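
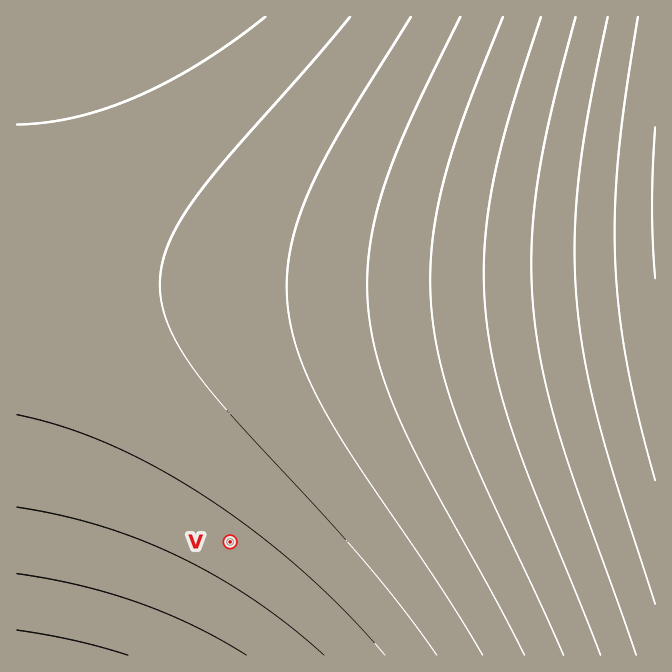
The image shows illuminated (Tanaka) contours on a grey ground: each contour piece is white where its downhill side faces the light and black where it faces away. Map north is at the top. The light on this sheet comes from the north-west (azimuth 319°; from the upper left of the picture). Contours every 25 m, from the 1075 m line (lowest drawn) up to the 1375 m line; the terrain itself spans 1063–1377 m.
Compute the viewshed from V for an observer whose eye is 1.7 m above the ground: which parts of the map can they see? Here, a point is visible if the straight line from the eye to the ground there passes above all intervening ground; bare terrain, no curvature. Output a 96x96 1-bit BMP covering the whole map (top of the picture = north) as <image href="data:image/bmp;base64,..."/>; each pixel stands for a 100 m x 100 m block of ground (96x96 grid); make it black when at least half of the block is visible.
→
<image width="96" height="96" href="data:image/bmp;base64,Qk2+BAAAAAAAAD4AAAAoAAAAYAAAAGAAAAABAAEAAAAAAIAEAAATCwAAEwsAAAIAAAAAAAAA////AAAAAAD//gAAAf///////////wAAA////////////8AAA////////////+AAB/////////////gAB/////////////4AD/////////////8AH//////////////gf//////////////////////////////////////////////////////////////////////////////////////////////////////////////////////////////////////////////////////////////////////////////////////////////////////////////////////////////////////////////////////////////////////////////////////////////+D//////////////wAf/////////////AAH////////////8AAD////////////4AAA////////////gAAAf///////////AAAAH//////////8AAAAD//////////wAAAAB//////////gAAAAAf////////+AAAAAAP////////8AAAAAAH////////wAAAAAAD////////AAAAAAAB///////+AAAAAAAA///////4AAAAAAAAf//////gAAAAAAAAH/////+AAAAAAAAAD/////8AAAAAAAAAB/////8AAAAAAAAAA/////8AAAAAAAAAAf////8AAAAAAAAAAP////8AAAAAAAAAAH////8AAAAAAAAAAD////8AAAAAAAAAAB////8AAAAAAAAAAA////8AAAAAAAAAAAf///8AAAAAAAAAAAP///8AAAAAAAAAAAH///8AAAAAAAAAAAD///8AAAAAAAAAAAB///8AAAAAAAAAAAA///8AAAAAAAAAAAAf//8AAAAAAAAAAAAP//8AAAAAAAAAAAAH//8AAAAAAAAAAAAD//8AAAAAAAAAAAAB//8AAAAAAAAAAAAA//8AAAAAAAAAAAAAf/8AAAAAAAAAAAAAf/8AAAAAAAAAAAAAP/8AAAAAAAAAAAAAH/8AAAAAAAAAAAAAD/8AAAAAAAAAAAAAB/8AAAAAAAAAAAAAA/8AAAAAAAAAAAAAAf8AAAAAAAAAAAAAAf8AAAAAAAAAAAAAAP8AAAAAAAAAAAAAAH8AAAAAAAAAAAAAAD8AAAAAAAAAAAAAAD8AAAAAAAAAAAAAAB8AAAAAAAAAAAAAAA8AAAAAAAAAAAAAAAcAAAAAAAAAAAAAAAcAAAAAAAAAAAAAAAMAAAAAAAAAAAAAAAEAAAAAAAAAAAAAAAEAAAAAAAAAAAAAAAAAAAAAAAAAAAAAAAAAAAAAAAAAAAAAAAAAAAAAAAAAAAAAAAAAAAAAAAAAAAAAAAAAAAAAAAAAAAAAAAAAAAAAAAAAAAAAAAAAAAAAAAAAAAAAAAAAAAAAAAAAAAAAAAAAAAAAAAAAAAAAAAAAAAAAAAAAAAAAAAAAAAAAAAAAAAAAAAAAAAAAAAAAAAAAAAA="/>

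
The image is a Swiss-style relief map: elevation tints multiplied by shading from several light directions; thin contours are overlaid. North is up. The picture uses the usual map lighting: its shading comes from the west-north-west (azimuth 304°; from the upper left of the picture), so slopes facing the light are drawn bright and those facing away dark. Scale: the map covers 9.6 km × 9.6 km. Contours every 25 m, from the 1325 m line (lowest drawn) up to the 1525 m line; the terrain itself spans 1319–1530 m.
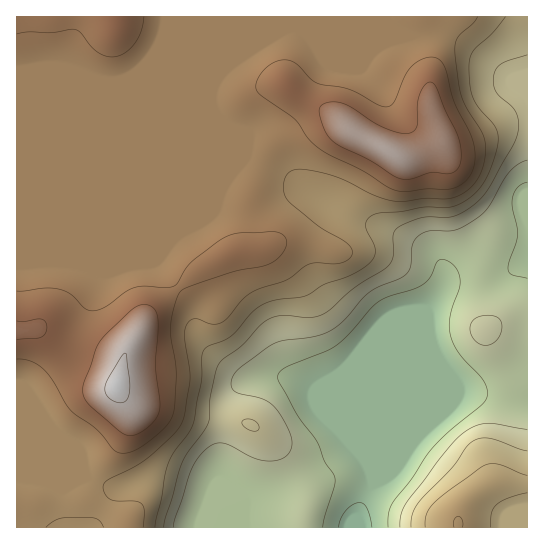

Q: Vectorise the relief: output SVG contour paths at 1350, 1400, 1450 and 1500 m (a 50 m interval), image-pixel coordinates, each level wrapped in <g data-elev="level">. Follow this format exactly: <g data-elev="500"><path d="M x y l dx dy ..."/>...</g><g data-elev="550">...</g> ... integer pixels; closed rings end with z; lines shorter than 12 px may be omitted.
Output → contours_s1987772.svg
<g data-elev="1350"><path d="M323 527l2-12 9-29 1-9-10-15-9-21-18-25-18-33-2-5 0-4 4-4 6-4 37-14 10-6 14-12 27-31 11-6 26-8 10-4 8-8 6-15 2-2 4-1 6 2 5 5 4 6 2 7-1 10-9 29-1 11 2 9 10 17 22 26 4 8 0 8-5 8-34 28-19 20-18 26-19 26-4 9 0 13"/><path d="M527 278l-16-4-3-5 10-34-1-8-5-20 1-10 5-10 9-5"/></g><g data-elev="1400"><path d="M164 527l1-9 17-55 27-41 2-27 5-25 4-8 22-17 17-19 8-6 14-4 28 2 13-3 9-6 24-22 30-18 7-10 1-25 2-4 4-3 24-10 23 1 9-2 12-6 12-10 10-13 23-40 4-9 3-9-1-11-3-8-16-14-4-6-2-8 1-9 3-6 5-4 25-8"/><path d="M527 451l-37-13-9 0-8 3-7 6-15 22-33 34-6 11-1 13"/><path d="M249 430l5 1 4-1 0-5-5-5-8-1-3 3 0 3z"/></g><g data-elev="1450"><path d="M46 527l7-5 8-4 26-1 11 3 6 7"/><path d="M143 527l1-16-2-7-7-3-24-1-6-6-2-8 6-7 25-12 15-10 24-22 8-10 4-11 5-35-6-42 1-8 2-6 4-3 4-1 16 5 10-1 8-6 14-18 11-8 32-11 24-16 29-1 8-3 5-5 0-5-5-7-29-17-30-25-3-6-2-8 2-8 2-5 4-3 7-2 24 4 21 7 35 17 21 5 26-4 28 0 13-7 11-11 7-18 1-20-4-11-14-22-5-12-4-15-3-33 3-12 15-14 5-6"/><path d="M462 527l0-8-4-3-4 4 0 7"/></g><g data-elev="1500"><path d="M127 435l10-1 11-7 8-9 4-9-5-44 3-47-4-9-8-4-7 0-6 4-32 30-5 10-13 38 1 10 5 8 30 26z"/><path d="M17 340l24-3 4-3 2-7-1-5-5-3-16 2-8 0"/><path d="M403 179l10 0 18-7 20 1 6-3 3-7 1-12-3-14-24-53-3-2-4 1-5 7-5 13 0 23-3 5-5 2-11 0-16-6-31-20-9-4-12-1-9 4-2 5 3 12 5 11 5 7 10 6 29 14 23 15z"/></g>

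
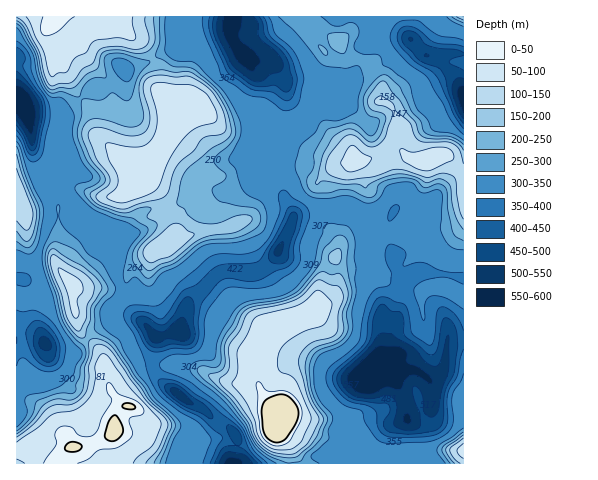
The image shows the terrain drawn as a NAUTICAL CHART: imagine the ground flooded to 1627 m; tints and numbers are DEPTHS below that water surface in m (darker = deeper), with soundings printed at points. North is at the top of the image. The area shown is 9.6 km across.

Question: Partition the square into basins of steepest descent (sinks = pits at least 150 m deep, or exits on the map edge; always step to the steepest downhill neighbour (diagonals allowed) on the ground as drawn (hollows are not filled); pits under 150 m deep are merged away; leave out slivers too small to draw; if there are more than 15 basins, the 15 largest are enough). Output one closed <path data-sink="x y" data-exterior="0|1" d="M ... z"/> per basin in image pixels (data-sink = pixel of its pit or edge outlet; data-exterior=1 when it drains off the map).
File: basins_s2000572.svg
<path data-sink="378 372" data-exterior="0" d="M382 101l-8 5-6 13-9 10-7 16 1 8 11 18 3 18 0 7-8 27-15 13-6 16-18 33-4 17-16 13-23 7-8 4-8 8-7 13 0 27 9 22 17 17-3 14 12 21 1 16 174-1 0-284-10-18-7-5-12 0-10 5-16-3-8-11 0-14-5-17-6-10z"/><path data-sink="232 18" data-exterior="0" d="M304 16l-188 1 7 11 23 19 10 15 4 11 0 15 4 8 14 14-25 65 11 7 25 4 1 15-11 13-3 16-8 8-6 10 37-16 25-4 10-3 1-3-4-11 0-8 3-6 10-8 40-23 21 0 8-4 16 3 11-2 13 2 5-4-6-13 1-9 6-10 9-10 6-13 7-5 0-13-11-13 0-13-23-6-8-16-12-5z"/><path data-sink="178 332" data-exterior="0" d="M314 162l-6 1-3 3-21 0-40 23-13 14 0 8 4 11-1 3-10 3-25 4-45 18-24 20-3 10-5 6-18 3-27-1-5-3 1 21 6 24 21 21 4 7 0 9 6 21 2-6 34-18 37 1 49 19 26-1-5-15 0-14 3-13 16-17 28-9 16-13 4-17 19-36-1-10-12-14-6-14 0-23-2-3 0-4 5-5 15-11-9 0z"/><path data-sink="21 101" data-exterior="0" d="M52 16l-36 1 0 175 4 3 4 14 2 26 3 4 19 9 4 4 6 15 17 20 38 1 9-2 5-6 3-10 6-6 18-14 7-2 13-16 0-4-11-17 0-7-7-14-8-6-7 4 1-8-7-12-36-31-4-8-1-18-16-16-15-29-7-28-6-11z"/><path data-sink="232 463" data-exterior="1" d="M176 364l-30 0-34 18-2 2 2 8 12 14-5 4-4 6-1 16-20 11-12 3-11 0-7 4-12 13 237 0 0-15-12-21 3-14-14-14-9-15-25 0-21-8-11-6z"/><path data-sink="45 343" data-exterior="0" d="M18 192l-2 1 0 255 38-12 10 1 7 9 16-1 27-13 1-16 4-6 5-4-5-4-10-14-5-21 0-9-4-7-21-21-6-24-1-22-14-17-6-15-4-4-17-7-5-6-1-21z"/><path data-sink="463 96" data-exterior="1" d="M463 16l-159 1 23 18 12 5 8 16 24 6-3 9 4 7 9 10 0 13 11 7 4 8 7 37 11 8 11 0 16-6 6 1 7 5 9 17z"/>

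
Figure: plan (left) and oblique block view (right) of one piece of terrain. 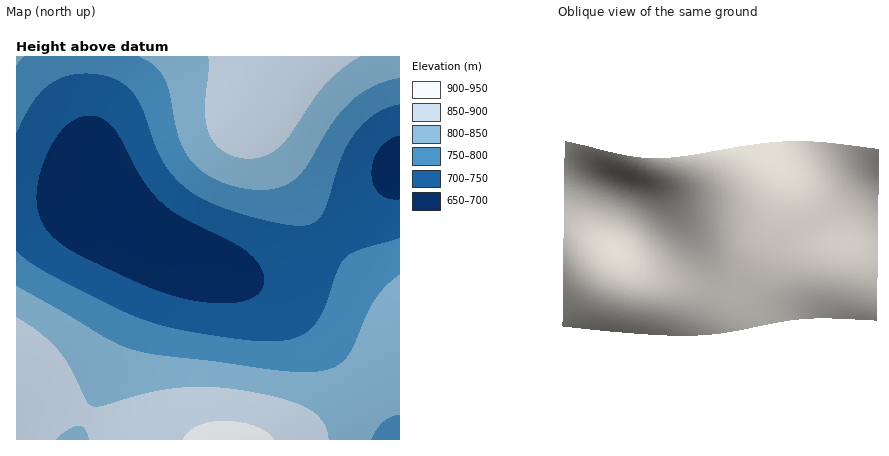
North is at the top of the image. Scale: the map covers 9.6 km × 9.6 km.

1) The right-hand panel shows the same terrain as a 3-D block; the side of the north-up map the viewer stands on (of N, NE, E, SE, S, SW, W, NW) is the W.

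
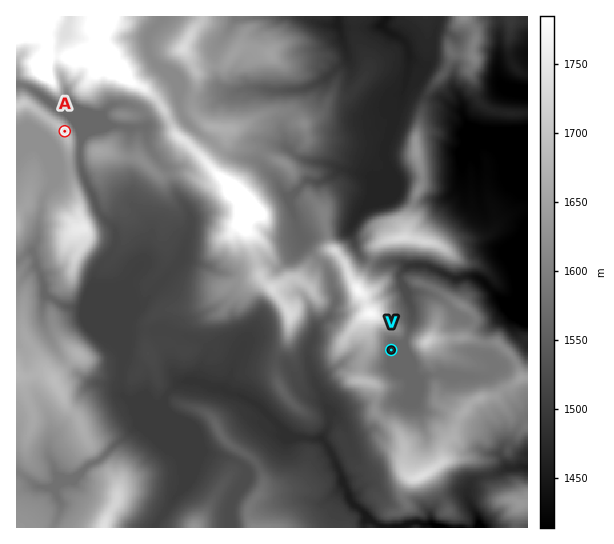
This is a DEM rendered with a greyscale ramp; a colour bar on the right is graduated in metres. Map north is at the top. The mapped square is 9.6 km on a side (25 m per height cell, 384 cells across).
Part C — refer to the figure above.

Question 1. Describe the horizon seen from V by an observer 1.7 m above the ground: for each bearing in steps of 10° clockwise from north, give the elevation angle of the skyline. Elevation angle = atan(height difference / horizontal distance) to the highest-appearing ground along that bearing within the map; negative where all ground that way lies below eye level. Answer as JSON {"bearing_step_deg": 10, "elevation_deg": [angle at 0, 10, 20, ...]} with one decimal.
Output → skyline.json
{"bearing_step_deg": 10, "elevation_deg": [11.3, 8.8, 6.8, 4.5, 1.9, 2.8, 5.2, 10.5, 12.5, 9.2, 5.5, 2.9, 3.0, 3.2, 2.9, 3.0, 3.9, 3.9, 3.2, 5.3, 8.2, 9.2, 8.9, 7.7, 8.5, 10.9, 12.8, 14.2, 15.0, 15.2, 14.7, 13.8, 14.1, 15.7, 15.6, 13.6]}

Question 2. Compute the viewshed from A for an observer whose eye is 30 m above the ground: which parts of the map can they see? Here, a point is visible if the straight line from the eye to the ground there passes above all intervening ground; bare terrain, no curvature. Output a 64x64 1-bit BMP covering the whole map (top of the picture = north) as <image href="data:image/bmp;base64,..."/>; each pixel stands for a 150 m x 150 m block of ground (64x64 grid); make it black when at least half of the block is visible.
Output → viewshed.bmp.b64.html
<image width="64" height="64" href="data:image/bmp;base64,Qk0+AgAAAAAAAD4AAAAoAAAAQAAAAEAAAAABAAEAAAAAAAACAAATCwAAEwsAAAIAAAAAAAAA////AAAAAAAAAA4f/8AAAAAADx//5gAAAAAPnDmHgAAAAA+MAB8AAAAAD84IPwAAAAAPw/4/AAAAAB/j/z/gAAAAH+P+P/gAAAAfx/5/nAAAAB+P/H+AAAAAPr/4X4AAAAA8/+AfgAAAADj/4BcAAAAAcP/AEAAAAABx/8AIAAAAAH//8AAAAAAAX//AAAAAAADf/4AAAAAAAPn4gAAAAPAA+fAAAAAA8AH54AAAAADwAf/AAAAAAPAB/4AAAAAA8AH/AAAAAADgA/wAQAAAAOAD/gBAAAAA4AP/gEAAAADgA/4AQAAAAOAH/4CAAAAA4Af/yQAAAADgB///gAAAAOAH//4AAAAAwA//4AAAAADAD/8AAAAAAEAP/4AAAAAAoA//wAAAAADgH//gAAAAAOf///AAAAAA4///8AAAAAD////4AAAAAP//8/gAAAAA///j8AAAAAD//cfgAAAAAP/wz8AAAAAA/+H/gAAAAAD/wb8AAAAAAP73fgAAAAAA/vN8AAAAAAD++/gAAAAAAP7/8AAAAAAA/f/wAAAAAAD7/+AAAAAAAP//wAAAAAAAf//AAAAAAAB//4AAAAAAAP/+AAAAAAAA9/gAAAAAAAAP8AAAAAAAAA/AAAAAAAAAAAAAAAAAAAAAAAAAAAAAAAAAAAAAAAAAAAAAAAAAAAAAAAAAAAAAAA=="/>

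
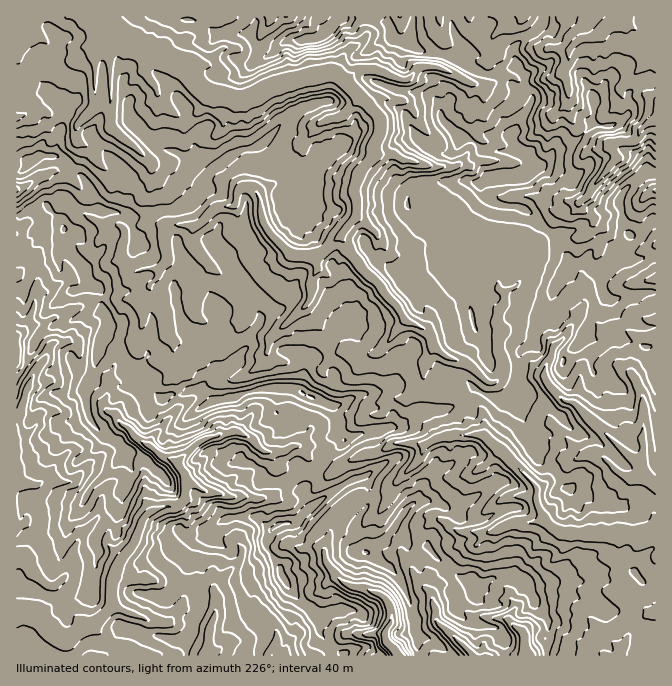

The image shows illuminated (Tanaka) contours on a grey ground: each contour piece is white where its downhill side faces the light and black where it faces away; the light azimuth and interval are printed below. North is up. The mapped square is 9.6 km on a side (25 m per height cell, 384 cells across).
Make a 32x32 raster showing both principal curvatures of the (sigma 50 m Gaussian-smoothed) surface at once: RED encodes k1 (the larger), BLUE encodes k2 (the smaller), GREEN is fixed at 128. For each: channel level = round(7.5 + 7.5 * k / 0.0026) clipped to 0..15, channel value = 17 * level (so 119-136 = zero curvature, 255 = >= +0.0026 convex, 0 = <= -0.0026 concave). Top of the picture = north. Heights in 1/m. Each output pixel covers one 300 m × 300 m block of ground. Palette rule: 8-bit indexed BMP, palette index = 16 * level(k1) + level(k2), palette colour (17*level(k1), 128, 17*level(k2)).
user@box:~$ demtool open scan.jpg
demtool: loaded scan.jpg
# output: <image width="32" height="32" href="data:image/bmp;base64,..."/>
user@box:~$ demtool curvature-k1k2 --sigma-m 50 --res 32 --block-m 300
<image width="32" height="32" href="data:image/bmp;base64,Qk02CAAAAAAAADYEAAAoAAAAIAAAACAAAAABAAgAAAAAAAAEAAATCwAAEwsAAAABAAAAAAAAAIAAABGAAAAigAAAM4AAAESAAABVgAAAZoAAAHeAAACIgAAAmYAAAKqAAAC7gAAAzIAAAN2AAADugAAA/4AAAACAEQARgBEAIoARADOAEQBEgBEAVYARAGaAEQB3gBEAiIARAJmAEQCqgBEAu4ARAMyAEQDdgBEA7oARAP+AEQAAgCIAEYAiACKAIgAzgCIARIAiAFWAIgBmgCIAd4AiAIiAIgCZgCIAqoAiALuAIgDMgCIA3YAiAO6AIgD/gCIAAIAzABGAMwAigDMAM4AzAESAMwBVgDMAZoAzAHeAMwCIgDMAmYAzAKqAMwC7gDMAzIAzAN2AMwDugDMA/4AzAACARAARgEQAIoBEADOARABEgEQAVYBEAGaARAB3gEQAiIBEAJmARACqgEQAu4BEAMyARADdgEQA7oBEAP+ARAAAgFUAEYBVACKAVQAzgFUARIBVAFWAVQBmgFUAd4BVAIiAVQCZgFUAqoBVALuAVQDMgFUA3YBVAO6AVQD/gFUAAIBmABGAZgAigGYAM4BmAESAZgBVgGYAZoBmAHeAZgCIgGYAmYBmAKqAZgC7gGYAzIBmAN2AZgDugGYA/4BmAACAdwARgHcAIoB3ADOAdwBEgHcAVYB3AGaAdwB3gHcAiIB3AJmAdwCqgHcAu4B3AMyAdwDdgHcA7oB3AP+AdwAAgIgAEYCIACKAiAAzgIgARICIAFWAiABmgIgAd4CIAIiAiACZgIgAqoCIALuAiADMgIgA3YCIAO6AiAD/gIgAAICZABGAmQAigJkAM4CZAESAmQBVgJkAZoCZAHeAmQCIgJkAmYCZAKqAmQC7gJkAzICZAN2AmQDugJkA/4CZAACAqgARgKoAIoCqADOAqgBEgKoAVYCqAGaAqgB3gKoAiICqAJmAqgCqgKoAu4CqAMyAqgDdgKoA7oCqAP+AqgAAgLsAEYC7ACKAuwAzgLsARIC7AFWAuwBmgLsAd4C7AIiAuwCZgLsAqoC7ALuAuwDMgLsA3YC7AO6AuwD/gLsAAIDMABGAzAAigMwAM4DMAESAzABVgMwAZoDMAHeAzACIgMwAmYDMAKqAzAC7gMwAzIDMAN2AzADugMwA/4DMAACA3QARgN0AIoDdADOA3QBEgN0AVYDdAGaA3QB3gN0AiIDdAJmA3QCqgN0Au4DdAMyA3QDdgN0A7oDdAP+A3QAAgO4AEYDuACKA7gAzgO4ARIDuAFWA7gBmgO4Ad4DuAIiA7gCZgO4AqoDuALuA7gDMgO4A3YDuAO6A7gD/gO4AAID/ABGA/wAigP8AM4D/AESA/wBVgP8AZoD/AHeA/wCIgP8AmYD/AKqA/wC7gP8AzID/AN2A/wDugP8A/4D/AKiWlbaldZW1x4KUhrWTx8bl9cDD5uWgo/iQ93V2hoWoloWWdKTXwpHGkbeHpaSTxpHioPbEkNfTwID1poaWlpaFlre3oqKlt5PFhZeTtvW2+Oig9pHFtsbC1seFpqeXhcikdceSxbO0lqSVlpX5paKQgJL2gqW3x7TolpeWhoS3hZeUprSUtqeHhpOjpfi2kLe295OV16aVt6aUp4eXppaXh7Wl1JGUp5anxoD2cZOByMi1lcellJSotqaEpZWGhoaG15LExZDY1sjGs/b3tYOWlLW1lJGzwoCRgpOThYWGp5am2JTXcJCQtcSyknL21YO2gfjFxqek4+Six7e3t6eVhJLVo+eB+bCQobTGpraz9sVzlLeFlOfnwKLYqJaFlYWWxaK1x/TRsNe4xrWmlqSB1PewxLekoqGh1oOmk6WVlKeUlLT2oNSg0MazoJKUpueSkNCQs9axgsinlaTElZSytbbW5pDXsfikgLDHp4WVxdP257ako5Knt4Xms5KmosCzk+aApbfFsvf2pJOEtfbmhZOEp6e3pKiX1rCSp7igoMSl15Snt6TFtaLj9/fmg4TGtqaGh7eypceQ1bWnxrLyoLfEpaamhXaWt6RygsWUloWWl5S0kOaS1ZD4lJVyxvOgspPWlaaVhoeGx5HIp6Z1lZK4s6SntpTHsdHHl6a2kuTWpOempYSnhoeGtoGXlqiXt5CQp6eWhZbXscWVlaW01qSDxYSllJWXmJanxpCnl7eisqaGt4eFhqeXhLimpraDtNa3lpWnlpaGp4eXsba4tKDIhpeXh5V2p5eFtZPDlpa114SDlYPIhKaGlpSzxMSg15eGqIeXloaFyKbHp6amlcaUt6O4k7Wnl6fFkLSgoPeClnaXh4WXh3amlaW2lKWF2KWEtKWDkqO4xoDIqLaAsZaXp4eGh4aFtba0dMfW1cimpdfGlbfIo6D1oKiIt7STl7iHh4W1tdWEkpDH1bOQpKW1hJeFhoe3pYCjl5enc5SoyMfG5efExJS2oJP4sfmj1aaUuIKFh6e3ppeXl7aEgbWQgKCAoqLF2KXWoIP4psajosaAw7iXlKfHp5aTuOmCosbnxNXGxsW1t6NwwMSFheTCoda2l5TYkoXHyJOAxdVh55LnlZW3xnK11vb2kJWFt6Kx2IWD54OFdIPG9/jRkqKxpseWhJbmpIDVpcWkl5iHtKLWlMaUlaSzcnKCo4LV9NDGx5CTlcWjkOfGlMaHiJaVlbeFhnaEpejWkoJys6CA0qDA5qW25+agtpamlYaGt4WHhoZ2lceipMX199eQ48f35qS3hbbDcZKEhpelhqaVhYeGlqe3tqW2kpWl9/bC5sSGtJWntbTnpqaFhac="/>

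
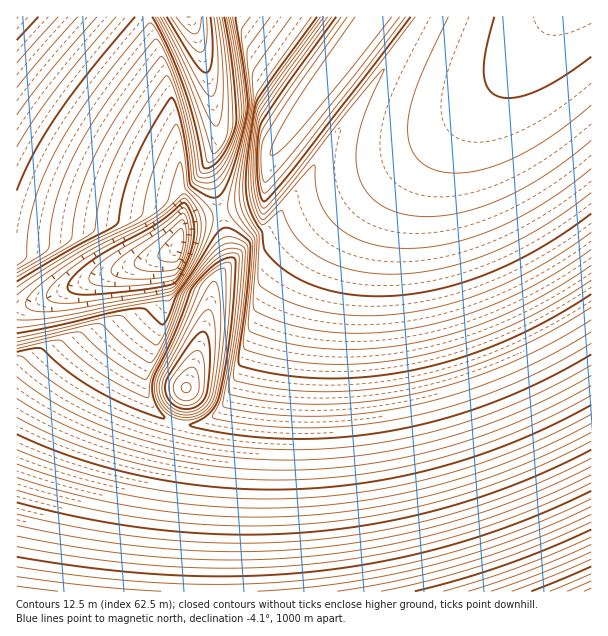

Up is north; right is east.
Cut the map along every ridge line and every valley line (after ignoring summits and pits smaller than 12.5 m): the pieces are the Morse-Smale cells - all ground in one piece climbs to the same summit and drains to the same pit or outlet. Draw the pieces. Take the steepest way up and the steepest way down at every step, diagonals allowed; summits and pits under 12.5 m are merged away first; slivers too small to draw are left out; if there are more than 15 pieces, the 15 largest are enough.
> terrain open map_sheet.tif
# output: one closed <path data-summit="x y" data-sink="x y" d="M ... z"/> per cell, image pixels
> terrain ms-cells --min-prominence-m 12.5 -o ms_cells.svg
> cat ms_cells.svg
<path data-summit="591 591" data-sink="569 17" d="M591 16l-37 0-32 43-46 49-48 40-89 66-37 37-24 33-22 45-32 87-10 79-3 53 1 44 380-1z"/><path data-summit="17 591" data-sink="177 246" d="M167 254l-66 22-65 26-20 6 1 284 134-1 9-93 15-73-14-9-9-8-7-15-1-15 22-70 0-12-4-17 0-16z"/><path data-summit="17 17" data-sink="177 246" d="M147 16l-131 1 1 290 19-5 65-26 58-18 17-8 2-4 6-48-4-12-4-57-10-54z"/><path data-summit="186 387" data-sink="569 17" d="M552 16l-129 0-2 2-147 206-8 8-14 4-35 42-5 10-10 53-16 48-10 31 1 4 20 2 9-4 12-7 8-10 10-21 24-66 18-34 24-33 46-45 80-58 48-40 46-49z"/><path data-summit="189 17" data-sink="374 17" d="M372 16l-182 1 15 46 11 53 1 28-9 18 0 11 13 39 43-12 2-33 5-12 101-135z"/><path data-summit="186 387" data-sink="374 17" d="M422 16l-48 0-103 139-5 12-2 33-44 13 8 27 2 24 22-28 14-4 8-8 69-99 72-96z"/><path data-summit="186 387" data-sink="177 246" d="M219 212l-34 10-4 5-5 22-11 7-3 7 0 16 4 17 0 12-21 61-1 15 2 14 6 10 9 8 13 8 2-1 10-34 16-48 12-57 16-24-6-33z"/><path data-summit="17 591" data-sink="569 17" d="M227 403l-9 12-12 7-9 4-22-1-17 84-6 83 59-1 3-96z"/><path data-summit="189 17" data-sink="177 246" d="M189 16l-41 1 0 6 18 52 8 35 6 48 0 28 4 12-1 25 5-3 30-6 2-2-12-39 0-11 9-18-1-28-11-53z"/>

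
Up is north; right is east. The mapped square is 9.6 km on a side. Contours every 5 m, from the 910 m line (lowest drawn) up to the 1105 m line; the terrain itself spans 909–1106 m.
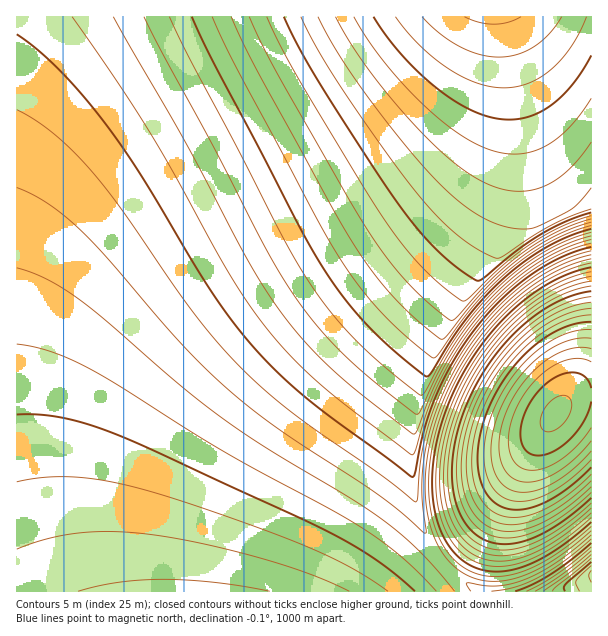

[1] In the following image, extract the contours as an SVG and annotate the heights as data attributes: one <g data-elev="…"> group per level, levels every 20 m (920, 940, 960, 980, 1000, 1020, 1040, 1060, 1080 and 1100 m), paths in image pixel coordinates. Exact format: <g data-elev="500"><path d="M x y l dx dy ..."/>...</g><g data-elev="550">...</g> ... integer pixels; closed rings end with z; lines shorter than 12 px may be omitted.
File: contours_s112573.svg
<g data-elev="920"><path d="M586 17l-14 29-10 13-11 10-11 8-12 6-12 4-12 1-13-1-14-4-28-14-29-23-25-29"/></g><g data-elev="940"><path d="M591 188l-19 21-39 19-12 1-15-2-15-5-15-8-17-12-18-17-43-49-50-67-17-27-13-25"/></g><g data-elev="960"><path d="M591 219l-33 12-33 20-33 27-36 40-4 3-3-1-21-18-20-19-19-22-18-25-22-36-68-120-19-35-13-28"/></g><g data-elev="980"><path d="M552 591l4-4 35-29"/><path d="M591 232l-24 8-23 12-23 16-23 19-18 19-18 23-18 27-19 36-5 3-36-28-28-26-24-27-22-30-29-50-93-178-19-39"/></g><g data-elev="1000"><path d="M515 591l18-7 18-10 19-14 21-17"/><path d="M591 247l-30 10-30 18-29 24-26 29-21 31-18 34-13 36-10 47-3 1-103-78-27-24-25-25-22-27-22-30-71-117-36-53-24-29-22-25-21-19-21-16"/></g><g data-elev="1020"><path d="M436 591l-20-21-21-19-23-16-25-16-123-67-135-84-38-16-18-5-16-3"/><path d="M591 263l-30 10-29 17-28 24-25 29-21 34-16 36-10 36-3 36 3 33 5 14 6 13 7 10 9 9 11 7 10 4 12 2 12-1 26-7 29-17 32-26"/></g><g data-elev="1040"><path d="M270 591l-55-9-51-3-45 3-41 9"/><path d="M591 281l-25 7-28 15-25 21-24 27-19 30-14 32-9 33-4 31 4 29 9 24 7 9 8 7 9 5 11 4 21 0 24-8 27-16 28-23"/></g><g data-elev="1060"><path d="M591 302l-22 5-23 12-22 17-21 22-18 26-13 27-8 29-3 27 3 24 8 19 5 8 8 6 16 7 20-1 22-8 24-15 24-20"/></g><g data-elev="1080"><path d="M591 330l-18 1-18 7-19 13-17 17-15 21-10 21-8 23-2 22 2 18 7 15 11 10 14 3 16-2 18-8 20-13 19-18"/></g><g data-elev="1100"><path d="M591 388l-2-7-4-4-6-3-6-2-15 4-14 10-13 15-8 18-3 16 2 8 2 6 7 5 8 2 10-3 11-6 12-10 9-11 6-12 4-13"/></g>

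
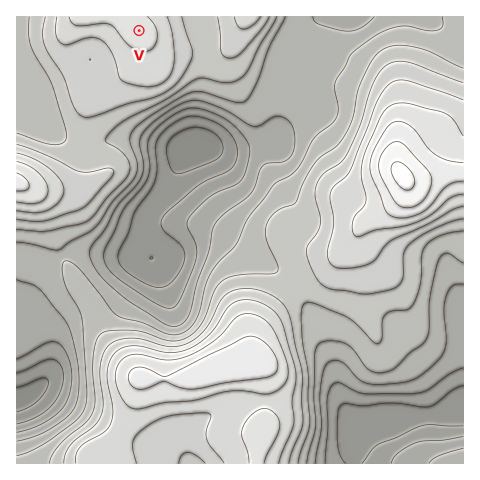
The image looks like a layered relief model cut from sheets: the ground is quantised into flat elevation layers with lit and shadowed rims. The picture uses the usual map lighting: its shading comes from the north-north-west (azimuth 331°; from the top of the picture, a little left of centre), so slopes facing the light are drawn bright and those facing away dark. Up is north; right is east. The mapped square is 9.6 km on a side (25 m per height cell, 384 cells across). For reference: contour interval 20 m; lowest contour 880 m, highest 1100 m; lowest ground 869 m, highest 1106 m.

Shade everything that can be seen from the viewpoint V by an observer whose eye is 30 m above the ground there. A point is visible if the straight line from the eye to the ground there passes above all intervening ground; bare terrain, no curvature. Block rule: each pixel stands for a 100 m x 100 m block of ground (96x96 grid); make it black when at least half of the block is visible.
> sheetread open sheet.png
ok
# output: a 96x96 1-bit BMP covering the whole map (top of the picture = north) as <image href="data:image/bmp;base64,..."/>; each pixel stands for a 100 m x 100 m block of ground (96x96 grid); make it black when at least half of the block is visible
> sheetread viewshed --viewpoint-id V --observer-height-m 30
<image width="96" height="96" href="data:image/bmp;base64,Qk2+BAAAAAAAAD4AAAAoAAAAYAAAAGAAAAABAAEAAAAAAIAEAAATCwAAEwsAAAIAAAAAAAAA////AAAAAAD/4HgAAAAAAAAAP/7///AAAAAAAAAAH8D///AAAAAAAAAAAAD///AAAAAAAAAAAAD///AAAAAAAAAAAAD///AAAAAAAAAAAAD//+AAAAAAAAAAAAD//+AAAAAAAAAAAAB//8AAAAAAAAAAAAAP/4AAAAAAAAAAAAAA/wAAAAAAAAAAAAAAPgAAAAAAAAAAAAAAAAAAAAAAAAAAAAAAAAAAAAAAAAAAAAAAAAAAAAAAAAAAAAAAAAAAAAAAAAAAAAAAAAAAAAAAAAAAAAAAAAAAAAAAAAAAAAAAAAP//AAAAAAAAAAAAD///4AAAAAAAAAAAH////gAAAAAAAAAAP/////AAAAAAAAAAP//////AAAAAAAAAf//////gAAAAAAAAf//////gAAAAAAAAf//////gAAAAAAAAf//////gAAAAAAAA///////gAAAAAAAA///////gAAAAAAAA///////gAAAAAAAA///////wAAAAAAAA///////wAAAAAAAAf//////4AAAAAAAAf//////4AAAAAAAA///////8AAAAAAAA///////+AAAAAAAB////////gAAAAAAD////////4AAAAAAH////////8AAAAAAH////////8AAAAAAD4H//////+AAAAAAAAD//////+AAAAAAAAB///////AAAAAAAAA///////gAAAAAAAA///////wAAAAAAAA///////4AAAAAAAA///////8AAAAAAAAfH/////8AAAAAAAAfH/////+AAAAAAAAf///////AAAAAAAAf///////AAAAAAAAf///////wAAAAAAAP///////+AAAAAAAP////////gAAAAAAB////////wAAAAAAAP///////wAAA/gAAD///////4AAH/4AAA///////4AAf/8AAAP//////4AB//+AAAD//////4AD///AAAB//////4AD///wAAAf/////4AD////wAAP/////4AD////wAAH/////4AD////gAAH/////4AD////gAAD/////4AD////AAAD/////wAD///+AAAD/////wAD///+AAAD/////4AD///8AAAD/////4AD+D/4AAAD/////4AD8B/4AAAH/////4AD4A/wAAAH/////4CDwA/gAAAP/////8GDwA/gAAAP/////8fDgB/gAAAf///////DgB/gAAA////////DAB/4AAB////////DAD/8AAD/g//////iAD/+AAD+AP/////kAH//AAH8AD/////sAH//4AP8AD/////gAH//+AP8AB////CAAP///Af8AA////AAAP///g/8AAf///AAAP///7/8AAf///AAAf/////8AAP///gAAf/////8AAH///wAAf/////8AAD///wAAf/////8AAB///88Af/////+AAAP///8AP/////+AAAB///8AP//////AAAAf//8AH//////AAAAH//8AD//////AAAAB//8AB//////gAAAA//8="/>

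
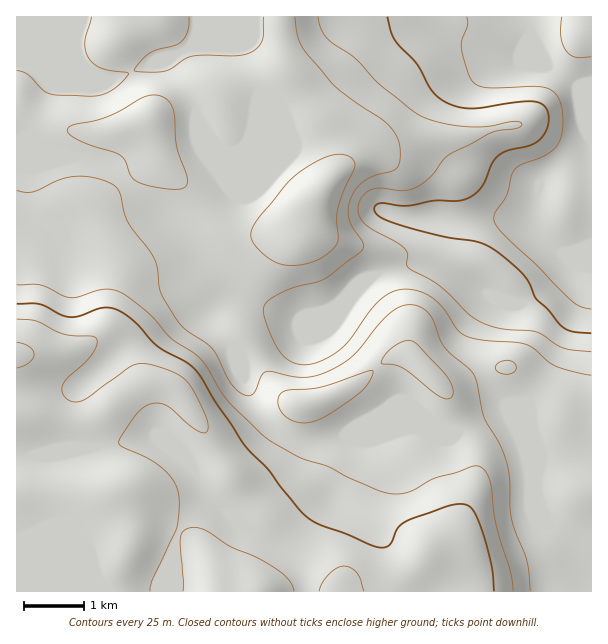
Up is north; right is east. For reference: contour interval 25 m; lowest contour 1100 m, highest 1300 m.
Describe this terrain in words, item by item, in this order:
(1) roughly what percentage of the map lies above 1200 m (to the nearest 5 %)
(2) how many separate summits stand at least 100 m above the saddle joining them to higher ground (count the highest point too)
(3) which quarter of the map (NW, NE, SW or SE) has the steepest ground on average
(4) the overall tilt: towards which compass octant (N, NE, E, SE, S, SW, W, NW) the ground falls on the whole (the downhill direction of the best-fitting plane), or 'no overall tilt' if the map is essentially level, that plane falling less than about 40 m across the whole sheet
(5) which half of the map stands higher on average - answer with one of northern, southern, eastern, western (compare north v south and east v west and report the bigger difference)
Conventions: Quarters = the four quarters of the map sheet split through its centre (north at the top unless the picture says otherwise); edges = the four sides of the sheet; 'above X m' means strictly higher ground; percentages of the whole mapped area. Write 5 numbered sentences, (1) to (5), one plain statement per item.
(1) Roughly 45 % of the ground is higher than 1200 m.
(2) There is 1 summit with 100 m or more of prominence.
(3) The north-east quarter is the steepest part of the map.
(4) Overall the map slopes down towards the north-east.
(5) Taken as a whole, the southern half is higher than the northern.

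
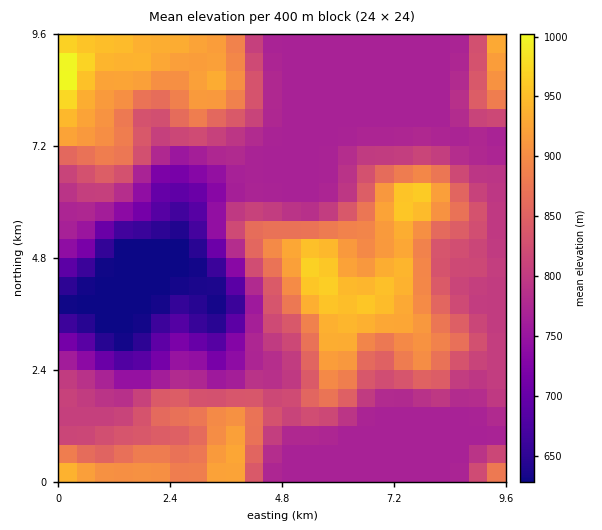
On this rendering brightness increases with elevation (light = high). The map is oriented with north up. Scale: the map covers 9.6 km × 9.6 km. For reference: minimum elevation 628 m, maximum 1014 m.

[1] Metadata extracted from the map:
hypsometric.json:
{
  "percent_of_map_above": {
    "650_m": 93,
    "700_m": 89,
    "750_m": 84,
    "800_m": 50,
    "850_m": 32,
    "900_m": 18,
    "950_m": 4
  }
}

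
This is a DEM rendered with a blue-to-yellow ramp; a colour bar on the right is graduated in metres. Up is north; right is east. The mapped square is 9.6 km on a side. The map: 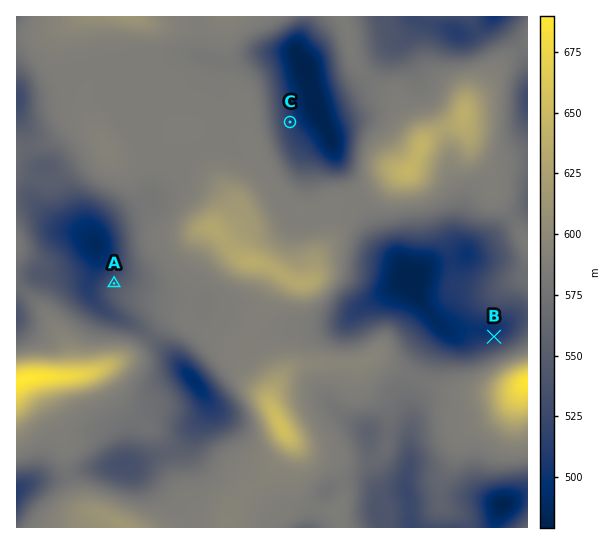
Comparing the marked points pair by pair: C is lower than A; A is higher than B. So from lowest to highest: B C A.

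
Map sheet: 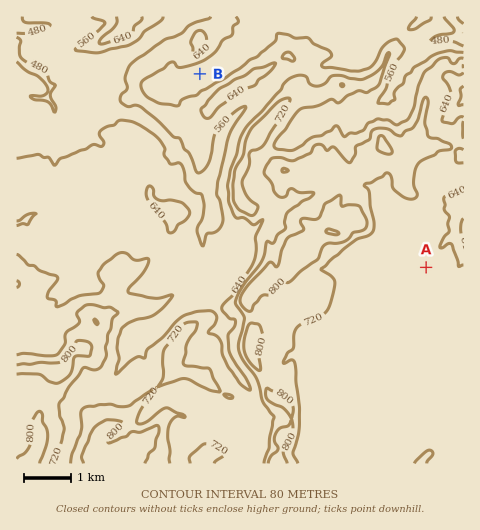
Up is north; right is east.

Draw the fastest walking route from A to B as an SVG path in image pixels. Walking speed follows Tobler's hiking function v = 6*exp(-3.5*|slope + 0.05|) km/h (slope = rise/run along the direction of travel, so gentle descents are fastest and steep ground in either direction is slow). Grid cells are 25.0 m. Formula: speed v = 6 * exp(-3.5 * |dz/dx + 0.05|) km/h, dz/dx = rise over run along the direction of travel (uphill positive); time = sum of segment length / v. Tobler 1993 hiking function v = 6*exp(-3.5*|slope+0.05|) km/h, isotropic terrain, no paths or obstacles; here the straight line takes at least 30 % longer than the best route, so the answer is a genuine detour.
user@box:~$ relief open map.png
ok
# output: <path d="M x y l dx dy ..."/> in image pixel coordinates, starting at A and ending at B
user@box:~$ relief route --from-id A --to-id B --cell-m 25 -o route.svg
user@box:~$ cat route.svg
<path d="M426 267l-2-4-3-3-1-2-4-5-2-2-7-7-2-5-8-8-1-2-15-16-12-24-13-13-1-2-6-6-9-18 0-25-3-3-3-3-14-27-9-4-3-3-1-2 0-5-2-3-24-12-1 0-4-2-11 0-2 1-12 0-29 14-18 0-4-2"/>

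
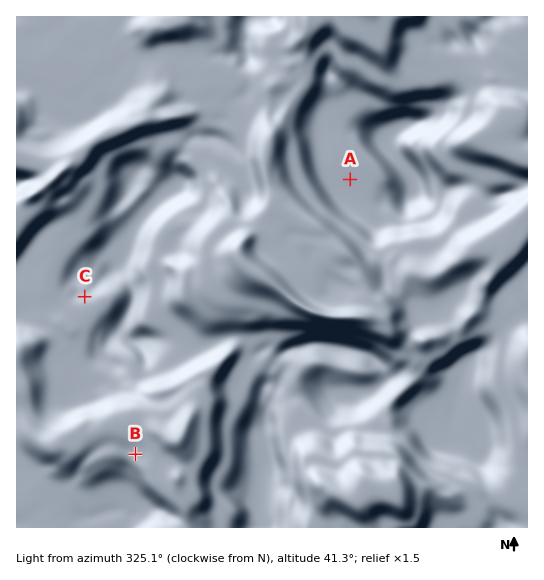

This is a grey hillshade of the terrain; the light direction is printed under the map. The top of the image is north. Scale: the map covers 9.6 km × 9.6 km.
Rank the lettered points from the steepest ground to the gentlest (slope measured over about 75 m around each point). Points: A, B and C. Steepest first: C B A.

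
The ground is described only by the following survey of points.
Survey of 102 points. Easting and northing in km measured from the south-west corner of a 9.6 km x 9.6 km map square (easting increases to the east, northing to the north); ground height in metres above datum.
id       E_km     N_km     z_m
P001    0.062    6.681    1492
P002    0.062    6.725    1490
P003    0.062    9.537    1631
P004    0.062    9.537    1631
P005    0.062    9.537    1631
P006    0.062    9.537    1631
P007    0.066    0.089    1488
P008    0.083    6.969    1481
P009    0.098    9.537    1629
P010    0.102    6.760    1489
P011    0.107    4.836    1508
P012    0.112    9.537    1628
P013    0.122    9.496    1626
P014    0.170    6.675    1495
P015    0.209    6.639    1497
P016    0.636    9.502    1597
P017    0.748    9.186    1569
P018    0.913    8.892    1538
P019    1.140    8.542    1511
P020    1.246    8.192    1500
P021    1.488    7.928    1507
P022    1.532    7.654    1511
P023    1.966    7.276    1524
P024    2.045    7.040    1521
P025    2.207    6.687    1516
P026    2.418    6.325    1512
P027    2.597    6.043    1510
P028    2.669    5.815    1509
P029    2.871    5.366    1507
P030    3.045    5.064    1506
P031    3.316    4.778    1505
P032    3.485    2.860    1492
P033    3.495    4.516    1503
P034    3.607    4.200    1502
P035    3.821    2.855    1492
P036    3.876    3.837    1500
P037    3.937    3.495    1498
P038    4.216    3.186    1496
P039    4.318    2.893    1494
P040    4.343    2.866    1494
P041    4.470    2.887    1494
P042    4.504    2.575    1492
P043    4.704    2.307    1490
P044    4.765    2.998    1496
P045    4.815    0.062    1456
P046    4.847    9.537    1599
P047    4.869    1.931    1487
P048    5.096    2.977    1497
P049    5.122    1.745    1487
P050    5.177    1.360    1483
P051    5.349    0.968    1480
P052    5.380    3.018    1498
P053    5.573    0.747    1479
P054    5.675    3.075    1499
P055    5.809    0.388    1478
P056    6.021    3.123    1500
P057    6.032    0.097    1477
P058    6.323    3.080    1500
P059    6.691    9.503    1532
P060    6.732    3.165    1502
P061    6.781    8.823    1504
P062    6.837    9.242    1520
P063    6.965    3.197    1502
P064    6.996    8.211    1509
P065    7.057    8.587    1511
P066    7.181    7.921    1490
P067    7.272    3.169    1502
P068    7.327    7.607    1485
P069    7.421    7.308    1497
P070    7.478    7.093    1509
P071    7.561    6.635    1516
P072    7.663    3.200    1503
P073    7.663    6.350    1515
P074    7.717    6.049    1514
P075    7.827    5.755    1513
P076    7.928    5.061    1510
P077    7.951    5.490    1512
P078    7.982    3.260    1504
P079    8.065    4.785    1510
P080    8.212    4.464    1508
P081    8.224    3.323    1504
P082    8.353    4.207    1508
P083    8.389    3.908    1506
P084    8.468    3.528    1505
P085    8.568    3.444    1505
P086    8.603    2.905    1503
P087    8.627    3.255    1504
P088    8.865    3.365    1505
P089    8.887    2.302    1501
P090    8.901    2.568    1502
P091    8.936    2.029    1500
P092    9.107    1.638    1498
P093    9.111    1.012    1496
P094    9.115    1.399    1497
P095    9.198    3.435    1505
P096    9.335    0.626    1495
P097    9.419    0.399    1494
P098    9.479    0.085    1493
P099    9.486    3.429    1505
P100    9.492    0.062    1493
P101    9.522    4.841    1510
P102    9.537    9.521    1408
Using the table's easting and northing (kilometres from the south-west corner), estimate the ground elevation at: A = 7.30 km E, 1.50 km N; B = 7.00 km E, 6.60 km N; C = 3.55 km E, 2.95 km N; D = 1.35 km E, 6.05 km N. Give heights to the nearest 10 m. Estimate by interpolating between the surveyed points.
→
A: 1490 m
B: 1520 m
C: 1490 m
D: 1510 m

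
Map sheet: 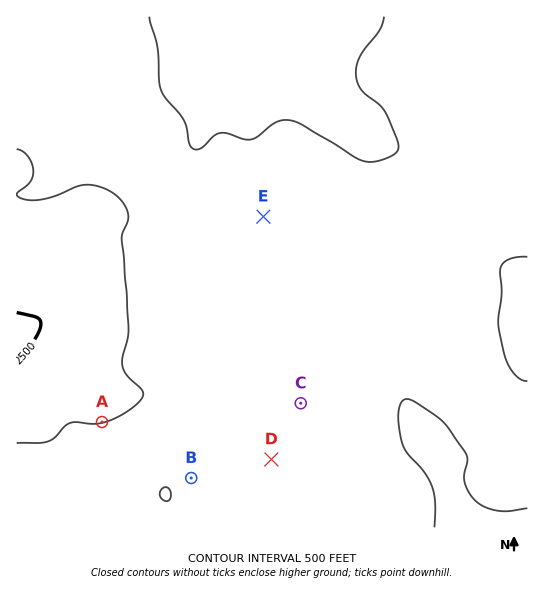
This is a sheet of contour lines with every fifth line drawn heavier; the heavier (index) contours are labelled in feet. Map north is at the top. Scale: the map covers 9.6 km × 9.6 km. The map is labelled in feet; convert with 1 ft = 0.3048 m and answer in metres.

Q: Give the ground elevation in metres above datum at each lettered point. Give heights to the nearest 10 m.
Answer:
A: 610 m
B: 580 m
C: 510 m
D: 510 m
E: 570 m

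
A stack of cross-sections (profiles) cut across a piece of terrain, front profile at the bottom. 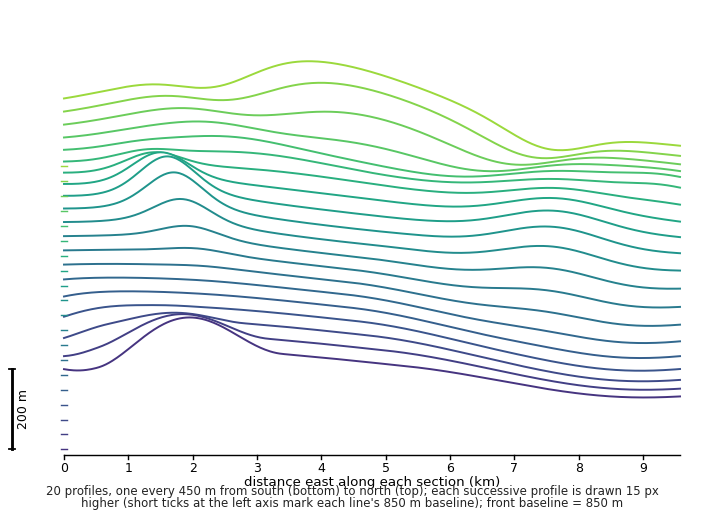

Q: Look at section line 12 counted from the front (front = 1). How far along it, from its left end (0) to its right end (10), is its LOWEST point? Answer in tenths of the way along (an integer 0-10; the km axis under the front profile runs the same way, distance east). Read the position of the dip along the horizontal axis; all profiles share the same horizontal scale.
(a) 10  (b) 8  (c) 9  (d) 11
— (a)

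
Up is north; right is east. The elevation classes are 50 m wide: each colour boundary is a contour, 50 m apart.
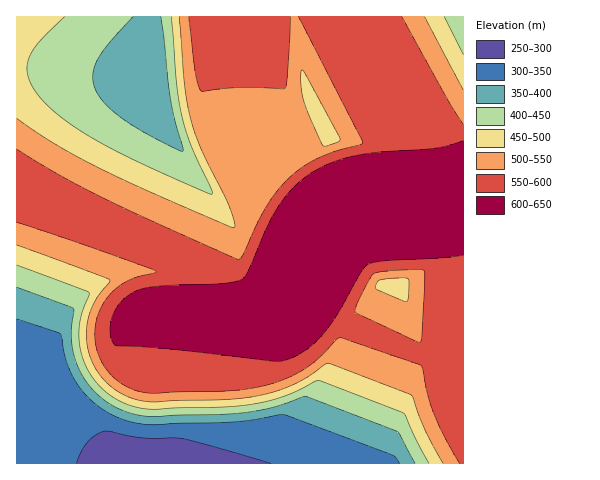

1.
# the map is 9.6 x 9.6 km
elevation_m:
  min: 290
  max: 640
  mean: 510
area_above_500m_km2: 59.2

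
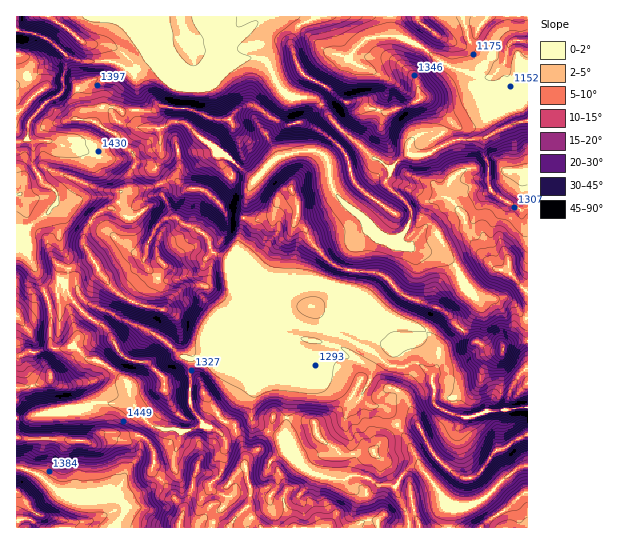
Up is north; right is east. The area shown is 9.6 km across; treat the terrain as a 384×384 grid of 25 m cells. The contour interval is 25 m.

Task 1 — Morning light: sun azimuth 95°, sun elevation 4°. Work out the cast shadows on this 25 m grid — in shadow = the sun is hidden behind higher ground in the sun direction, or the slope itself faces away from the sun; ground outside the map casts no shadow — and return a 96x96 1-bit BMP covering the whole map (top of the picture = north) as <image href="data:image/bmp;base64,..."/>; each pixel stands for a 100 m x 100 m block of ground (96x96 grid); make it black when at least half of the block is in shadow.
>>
<image width="96" height="96" href="data:image/bmp;base64,Qk2+BAAAAAAAAD4AAAAoAAAAYAAAAGAAAAABAAEAAAAAAIAEAAATCwAAEwsAAAIAAAAAAAAA////AAAAAADAAD/8DxzxAABh/gAQD//+D4H3gQBn/wBw///+D4HnAfhn/8BB///+B8HHc/jH/+AD///+N+HPY/jH//gH///9H/HOw/nH//wH////D/HGgJvH//4H////nvDgAI/H8/4H////n+LAAwff8P8AP/+/j+PAAHH/9D8PH/+/z+OAAfH//g5/n/+/z8GAAJH//wD/gP/fz+ADAcH//4B/gD/f7+APgcH//4B/gA/f7+APgcP//8AHwAOfz8gfg8P///ADwAEfz9x/B7P///gfgAAfz8z/B2P3//8//gAAv45/B8/3//8f/wAGP59/B//n//8Af4H+PD9+B//n//4AAAf8eH8+B//j//4AAB/44P8AAf/B0MAAAP/54P8AOP+DmNgAAf/x4D8APPOHPPwAA//x4AAAP/gH/GwAAf/x4AAAP/gP/i58Af/w4AAAP/g//g/8Af/gwAAADzH//gP8B//AwAAAAAf//4D8H/4AAAAAAB///8D4P/gAAAAAAH///+D5//AAAAAAD////+AH/+AAAAAA/////+An/+AOAAAf/////+Dn/8B+AAH//////+DH/8H+AB///////+CDf4f8AP///////+ADfh/8AH//////z/gDeD/wAAH/////j/gDcf/gAAAAP//+D/8DZ//gAAAA///+D/8HT/hwAAAf///8H/8HH+A4AAP///+EP/8uP8AYAA////8Mf/4f/4AAAAA///48//w//wAAAAA///w///h//gAAEAA///B///D//gDgEAA/8eD//8D//gHgGAH/4eP//7D//APgED//wf////D//AHAAP//g/////D/+AHADf//A////+D/+ADAHP/uA////+D/+ABgPv/mAf//++D/+ABg/v/wAP//8mD/+DAz/3/wAH//8kD//HAf/3/wAP7/8AH//kAf/j/wAf5/4AP//wA//j/4B/z/wAH//8Ef/H/wD/H/gA7//+B/+H/wH+P8AD5//+D/8H/wP4/+APw//+B/gP/wfx/+APj///j/gf/wfz/8AfD///n8A//w/j/9geAff/n8A//w/n//weA8//z8A3/4/n//4eA5//z+Auf5/H//+eAb//x+D8A//H///+bb//z8H8Af+Hz///+7//D8f8AP+fh///9//+D8/4AH4/gB//9x/8H9/4OBz/AAP/9w/4D//4fAH/AAAP9/ngP//w/gP/AAAA9/wAf//x/4fzgAAAB/4Df//w78/hgAAAA/4A///4B//AYAAADf8A/n/8D//A4AAADn5x/f/+P/+A5gAADz4x/f//f/84fgAAD54Qe///f/w//gAAD54AO///f/B//gAAAA+AAA///8D//gAAAA/gAAH//4H//AAAAAfgAAf//4P/+AABgAfAAAf//wP/8AABgA+AAAf//wH/4AABgD+AAAP//wA/wEABwH8AAAH//wAHA+AAx/8AAAD//gAAH+BAD/4AAAAP/gAB/8DAD/wAAAAAfwAD/4DAD/AAAAAAAwAH/wCAD8AAAAAAAAAD/gAAA="/>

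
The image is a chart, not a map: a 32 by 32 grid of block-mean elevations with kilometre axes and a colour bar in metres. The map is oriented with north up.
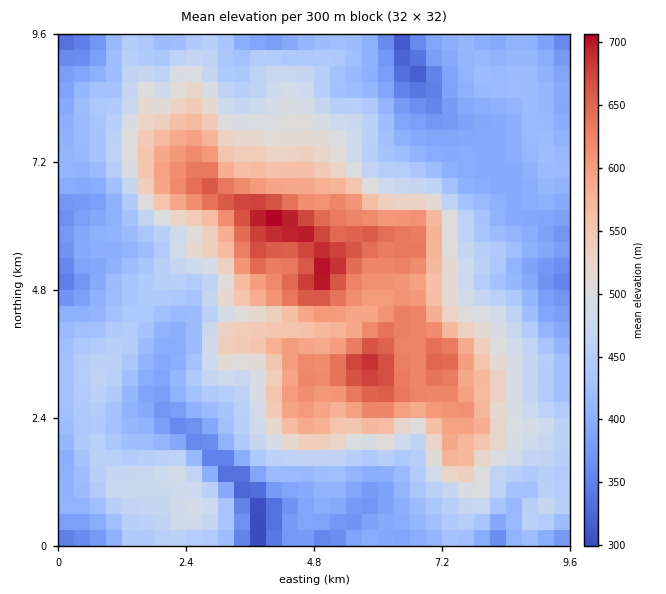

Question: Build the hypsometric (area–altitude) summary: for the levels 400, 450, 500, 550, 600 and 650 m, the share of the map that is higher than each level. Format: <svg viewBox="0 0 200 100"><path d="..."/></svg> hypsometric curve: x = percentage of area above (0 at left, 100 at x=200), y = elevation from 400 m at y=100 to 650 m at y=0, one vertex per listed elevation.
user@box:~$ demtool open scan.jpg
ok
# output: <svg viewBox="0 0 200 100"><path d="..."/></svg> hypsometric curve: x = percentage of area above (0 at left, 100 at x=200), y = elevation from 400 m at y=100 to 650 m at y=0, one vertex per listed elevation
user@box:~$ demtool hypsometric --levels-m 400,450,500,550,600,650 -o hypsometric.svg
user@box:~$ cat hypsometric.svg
<svg viewBox="0 0 200 100"><path d="M161 100l-58-20-38-20-20-20-16-20-20-20"/></svg>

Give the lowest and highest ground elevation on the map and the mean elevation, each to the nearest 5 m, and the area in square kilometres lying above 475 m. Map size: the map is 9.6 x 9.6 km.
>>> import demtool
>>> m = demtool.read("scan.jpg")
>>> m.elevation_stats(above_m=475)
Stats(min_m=290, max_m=710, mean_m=475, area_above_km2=37.3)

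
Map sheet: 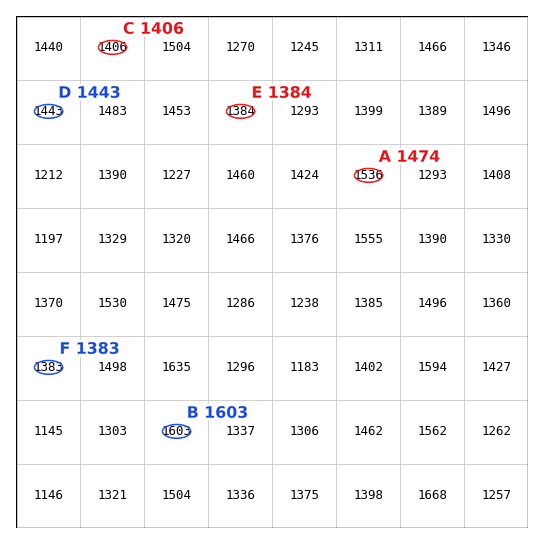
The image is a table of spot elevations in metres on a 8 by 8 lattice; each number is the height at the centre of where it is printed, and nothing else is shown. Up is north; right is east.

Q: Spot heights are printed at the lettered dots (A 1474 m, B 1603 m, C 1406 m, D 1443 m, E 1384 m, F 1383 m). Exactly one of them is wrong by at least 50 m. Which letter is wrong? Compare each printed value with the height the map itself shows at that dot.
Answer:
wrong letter A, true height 1536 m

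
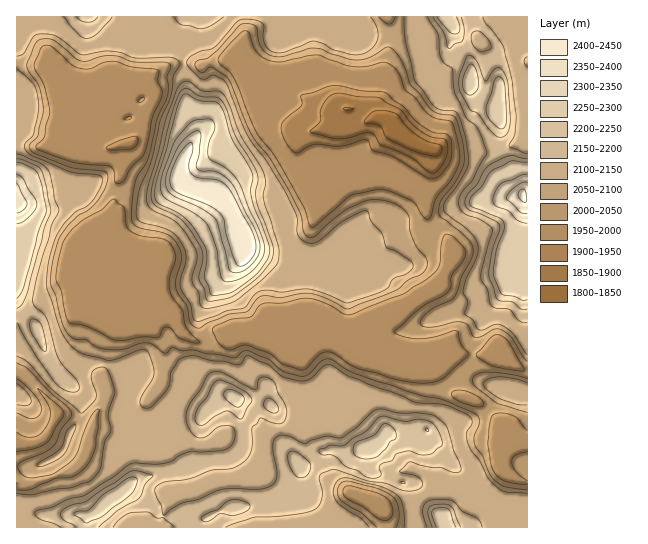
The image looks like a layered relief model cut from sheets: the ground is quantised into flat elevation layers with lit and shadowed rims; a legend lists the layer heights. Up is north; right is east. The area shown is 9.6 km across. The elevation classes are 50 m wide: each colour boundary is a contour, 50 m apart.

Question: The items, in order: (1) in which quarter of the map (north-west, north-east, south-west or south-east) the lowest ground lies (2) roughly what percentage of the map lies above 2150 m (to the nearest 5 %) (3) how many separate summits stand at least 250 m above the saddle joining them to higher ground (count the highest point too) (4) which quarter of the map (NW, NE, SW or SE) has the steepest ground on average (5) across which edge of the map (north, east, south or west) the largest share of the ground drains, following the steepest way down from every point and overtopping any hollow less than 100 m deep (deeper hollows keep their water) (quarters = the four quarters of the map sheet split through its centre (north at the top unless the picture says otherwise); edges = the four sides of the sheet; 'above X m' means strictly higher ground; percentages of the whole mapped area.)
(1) The lowest ground is in the north-east quarter.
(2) Roughly 25 % of the ground is higher than 2150 m.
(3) There are 3 summits with 250 m or more of prominence.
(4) The steepest ground, on average, is in the north-west quarter.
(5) The largest share of the runoff leaves by the eastern edge.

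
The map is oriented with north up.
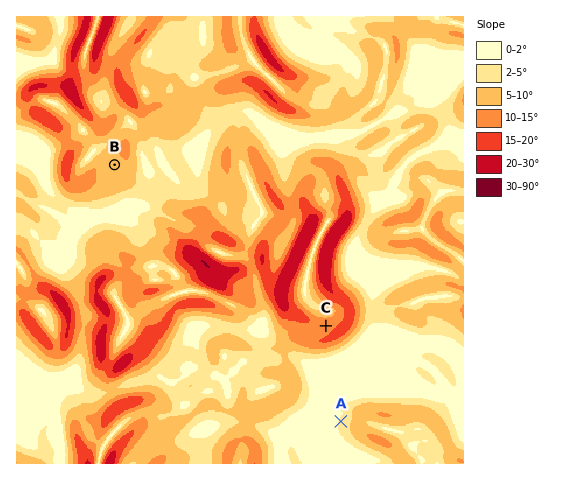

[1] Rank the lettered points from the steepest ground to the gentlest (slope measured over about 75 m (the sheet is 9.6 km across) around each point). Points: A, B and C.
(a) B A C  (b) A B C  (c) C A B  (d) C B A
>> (d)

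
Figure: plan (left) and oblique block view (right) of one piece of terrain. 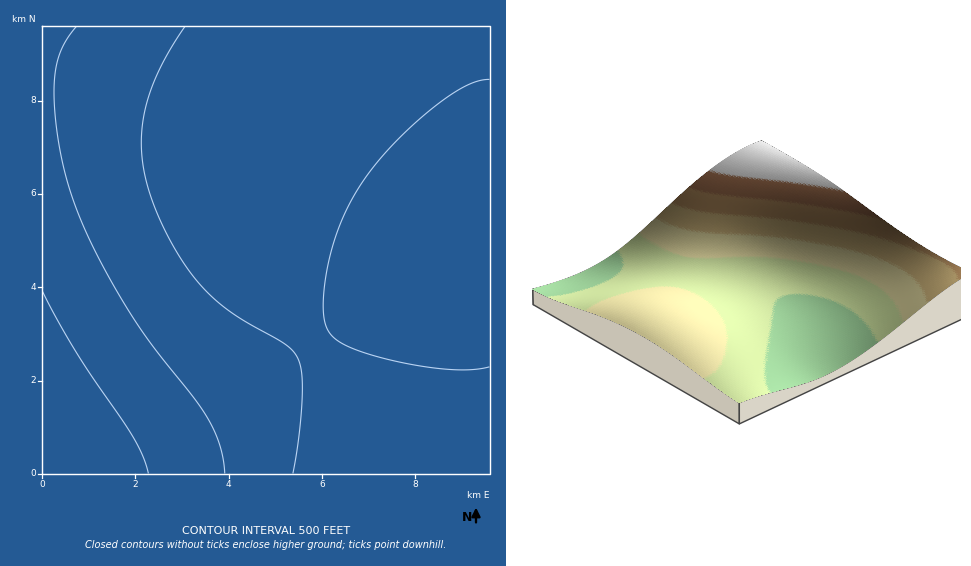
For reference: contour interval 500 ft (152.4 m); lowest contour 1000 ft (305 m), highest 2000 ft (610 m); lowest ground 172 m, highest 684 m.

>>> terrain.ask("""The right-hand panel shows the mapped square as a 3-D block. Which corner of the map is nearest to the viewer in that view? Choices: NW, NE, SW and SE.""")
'NE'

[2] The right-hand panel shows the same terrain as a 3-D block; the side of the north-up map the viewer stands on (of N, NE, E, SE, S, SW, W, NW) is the NE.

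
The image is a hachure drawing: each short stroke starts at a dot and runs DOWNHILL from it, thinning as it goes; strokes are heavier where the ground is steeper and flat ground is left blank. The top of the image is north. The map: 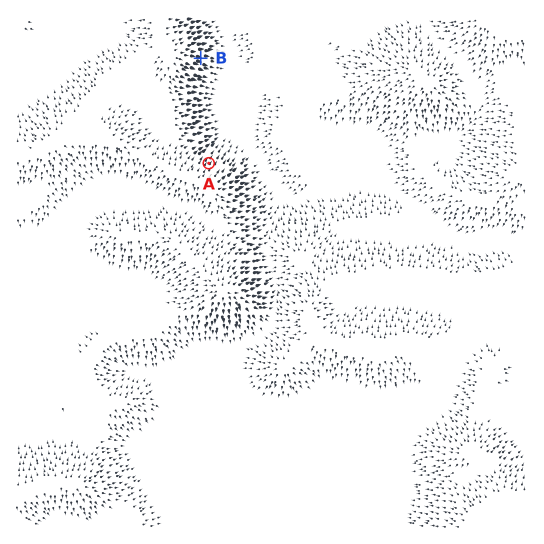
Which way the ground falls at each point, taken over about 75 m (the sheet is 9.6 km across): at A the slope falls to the NE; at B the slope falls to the E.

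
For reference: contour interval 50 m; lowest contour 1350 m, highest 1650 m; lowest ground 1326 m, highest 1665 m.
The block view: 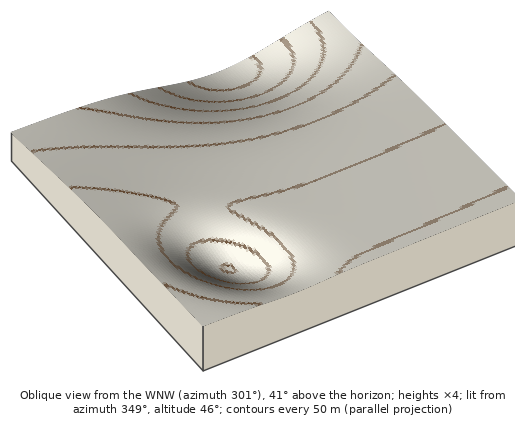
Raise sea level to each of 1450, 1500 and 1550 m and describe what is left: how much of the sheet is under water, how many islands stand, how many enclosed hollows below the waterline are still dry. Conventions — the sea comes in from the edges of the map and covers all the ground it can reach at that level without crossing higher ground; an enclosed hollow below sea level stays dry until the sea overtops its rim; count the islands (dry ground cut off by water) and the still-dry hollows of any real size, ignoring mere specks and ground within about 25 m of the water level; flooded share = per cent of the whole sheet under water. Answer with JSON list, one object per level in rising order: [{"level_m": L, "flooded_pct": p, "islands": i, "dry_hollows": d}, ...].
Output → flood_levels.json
[{"level_m": 1450, "flooded_pct": 10, "islands": 0, "dry_hollows": 0}, {"level_m": 1500, "flooded_pct": 17, "islands": 0, "dry_hollows": 0}, {"level_m": 1550, "flooded_pct": 31, "islands": 0, "dry_hollows": 1}]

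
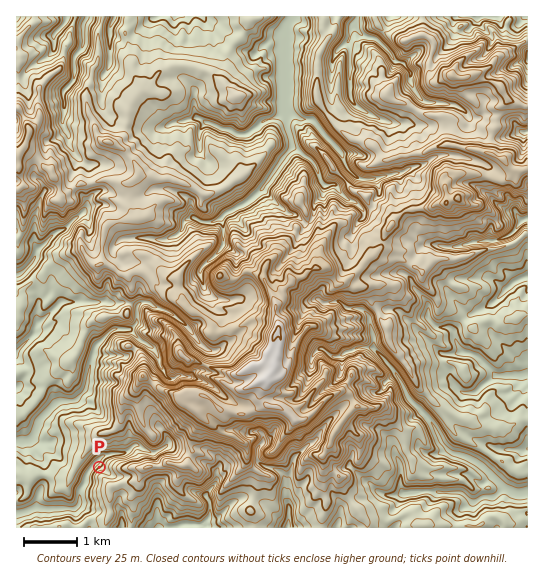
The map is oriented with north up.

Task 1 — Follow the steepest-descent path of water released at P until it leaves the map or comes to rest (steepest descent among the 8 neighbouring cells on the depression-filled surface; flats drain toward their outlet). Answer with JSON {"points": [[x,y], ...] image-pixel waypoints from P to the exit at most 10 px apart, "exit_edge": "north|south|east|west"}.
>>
{"points": [[99, 467], [89, 470], [85, 481], [79, 491], [79, 502], [71, 509], [61, 509], [50, 509], [39, 509], [29, 510], [18, 513], [17, 513]], "exit_edge": "west"}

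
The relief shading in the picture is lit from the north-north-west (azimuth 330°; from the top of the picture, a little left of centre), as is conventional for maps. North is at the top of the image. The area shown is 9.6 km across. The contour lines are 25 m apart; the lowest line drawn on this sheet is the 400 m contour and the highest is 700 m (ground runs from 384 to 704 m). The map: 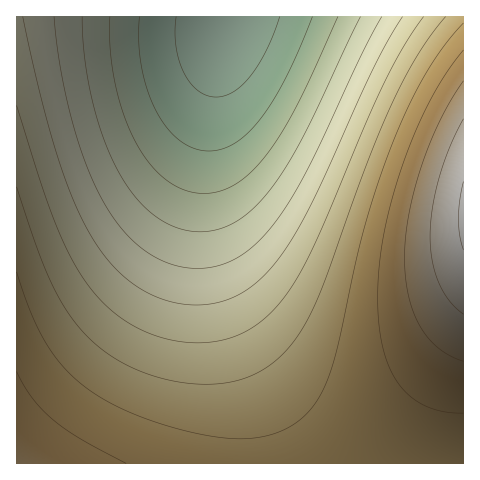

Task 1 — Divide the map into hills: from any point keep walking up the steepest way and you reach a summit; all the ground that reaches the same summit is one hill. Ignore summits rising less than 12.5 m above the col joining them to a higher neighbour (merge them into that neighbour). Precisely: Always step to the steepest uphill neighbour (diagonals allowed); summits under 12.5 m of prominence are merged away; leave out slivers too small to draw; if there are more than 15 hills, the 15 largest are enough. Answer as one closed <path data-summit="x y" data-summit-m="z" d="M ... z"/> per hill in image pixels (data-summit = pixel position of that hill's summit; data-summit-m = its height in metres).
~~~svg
<path data-summit="463 216" data-summit-m="704" d="M463 16l-233 0-2 3-12 54-9 56-2 29 1 71 5 34 10 45 37 109 5 27 2 20 199-1z"/><path data-summit="17 463" data-summit-m="650" d="M229 16l-213 1 1 447 247-1-3-32-40-123-10-45-5-34-1-71 2-29 9-56z"/>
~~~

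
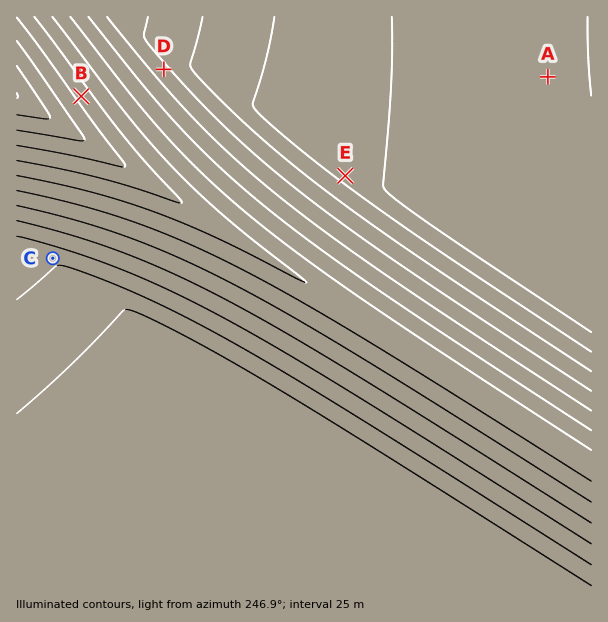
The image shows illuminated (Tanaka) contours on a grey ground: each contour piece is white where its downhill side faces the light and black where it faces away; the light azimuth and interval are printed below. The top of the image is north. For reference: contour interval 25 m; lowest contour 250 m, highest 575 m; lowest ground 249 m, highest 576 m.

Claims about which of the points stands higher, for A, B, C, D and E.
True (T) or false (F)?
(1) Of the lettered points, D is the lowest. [F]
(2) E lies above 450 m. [T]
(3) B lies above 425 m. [F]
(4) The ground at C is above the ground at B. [T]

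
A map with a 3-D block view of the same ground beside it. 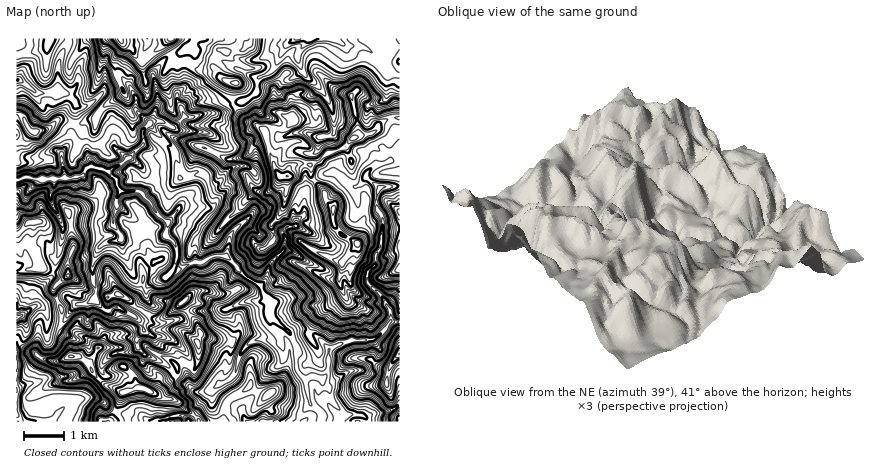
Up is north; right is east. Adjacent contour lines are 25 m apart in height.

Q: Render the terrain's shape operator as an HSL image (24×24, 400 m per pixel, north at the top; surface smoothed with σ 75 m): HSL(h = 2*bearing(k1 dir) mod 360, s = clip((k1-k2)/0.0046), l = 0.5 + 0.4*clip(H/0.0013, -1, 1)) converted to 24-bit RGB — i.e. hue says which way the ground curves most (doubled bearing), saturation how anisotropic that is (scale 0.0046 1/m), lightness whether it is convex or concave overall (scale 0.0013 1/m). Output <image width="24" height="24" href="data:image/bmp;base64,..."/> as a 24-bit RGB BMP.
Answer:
<image width="24" height="24" href="data:image/bmp;base64,Qk32BgAAAAAAADYAAAAoAAAAGAAAABgAAAABABgAAAAAAMAGAAATCwAAEwsAAAAAAAAAAAAAkEVWeZVsaoF6Vmd/Roa98L/aw1tKclZOaVU1U2MWfc0Bod7lej+vpIR6r0F0fos2fa5HSntzl2OKYImNhUlPgXJBLEg9UMEviVO4m3WAb2RNTVQtFSMQUikP79vAZUueo97ix+zwj5naTCIrQkt9zZu+V4WU4bXdkb+tX4iYUUyAaleWrHCsu4mcT0VtYuyCpno8dWFBwi9q3W+yN1Ghju7as6dKpOXLvUe3tl5QSRAmcsBIK1I+MGRA4MmtMIx/5cHMdUWMfINLVz5gSJh6qavTi2DO5qF6hxpwwFHWz8H4SMaxzvTbFURw2e7yZXvTsDNiqz13lnHI4ce1PFptJX+D4tqreGlFRncujjyBqnyLLEmA3nqLGpUiKdbV8ZCtY7znpvbUNSZS8Nf01FfFnJDeUskZUwxObOjJpGq1YiZL8fDSQ0Jvjb9fGH5Gw42qb0WAej91ssGDHk5nMMBOcqvKYiSE4NOoRsaNzIExM2Nq1cRbL7ps1cVsx22nL2aedyQtpDCOi8LV8u/Zb2PIvILEY5W9T4iIhleAaz1sr2E9nFpJVWYrKi8NBD8GU9ZyaGoaw4R3l7VBJd1mU37fpnQ3eFErZBMcUafE3ykzN2gYwd1RLDtDq2CJtYKLV01jg02MoVqkr4CejIuxyaa0jrzG1+/uACFGf7V6XCoom+FlRjMZJjcO/QtNJ+jhsO/nPR+Vap/c9tXqwqZjfDB5MogkcHkoaz5xPls0N4JzxVx0rF+Q0t6ze9+xohiYYg8dZXVGKlle+cPQWsh/FV6+RslPpdmYeS9EInIfFyYjv8SO5b7s5qroZ3Tf6UnkURFbt2iEWkRgdYNUZZ2t3OWrHspxWgA8hbxqmorGqcnPKGKG9PTXExE3wei9jk+Bqkt9vWmOFFA5PX8bXVMjyLOUZxpUpRpEDZlW23Pcp8jhW83hajgh5eCtnj0jAFBV9tXrcpd7nqt6Ij5S+OXTJk1ZO6I5ikeLo5hvdpCmqYrS2S+6yUgiK1AMRwtKuGq69tfVADMjjwkEjPDdhr3hu2+N8OTbABkz1tCTqZNzhoBbJZug4+qjhkyrRaSbWCFRk6hyq7xrMws2abeYoXjA9NfYAyUw1vXy4wAmGgCg0Pvzih1LjD1Igt+46cnQBQVVus17l4Lk4trxTAyP4uWKYFdKVIZHND7Londths2lHQhQqap/UoB53J7A8UudBC8X6cjv+G6SBC8Jh1mX0uCaN207knpSUhaSxLtKG2549/bMNwBx2+nwtojPuK1zDiFn0+zaLwUnz9qsL2VHeWdSJkot3KKy0hvQFScM9OajP1+MQT113fHVdl+6r4tkNQ1ix+nbaULt4dpZFI6loF1moS5o6ujWNAFSYjgITr6pt4GBV4ZhR2NloWqlOWMw3nuykmTp2umjN3JOMXZ/veSqfj9ZbaZmIh1ycHgwQ04ARk4NL2QGbm4HBXkZbiwLHDjCuLbfkWSZbnWRv3iZQ19zgmhHJoZb3dokLBoy4vPYw4rUPb9cTlEtklNcTo1MemO8kZe80a6KWqDFOBqo69jGSylxut7QD4kzUXgWsoSlZodvmTlho2eFk9XcgGfe5GnEPM+3ib1lonxKUjjL2JreT7pyn2KbXYh8ZnpYxXyRqbiAQmt6T6RxsGmqbaZhjlGjKcipwIlBREq0tdjtz9zxdidTWC1DkngrqOKWiYNRcsSsJ4yQMnMo54XJyXrLUIZnaIWCft+4m5bh2pfhVnGqwYa5YW2bZ1FsztBnF1Qve10eLHkTxjgpcXW/UkGW2+TwrsvpuUiLw7FmYle4KKTCQ2c7wtlr1qzef1+l5N3AOB49prJfej99XY482ICzimlS4BgvF4161+vDPRNbp50iXn0mM7peUaA8qSeQqsTZy6m1laHGVBhvj2hXiN5LJW48pYm9m2JEcDoqWWhDdzpRz3x6ETg09PHWVRSAO0r+qdFpL0J0kJFekGhZp51MJYFELXZKS71C3MG1pTylaBN2zeTw8drlQWSvOW1IZkAszLyrN0eHU7tajU93cCWm0Nh3aqw1gQ220KCbWG+PcIeoptTVvuPorjWXJn9Ru3dNTogocxw8cMyVMlU92raIbz5ibFNPYYGmnLl3LUp9zImMKzdhyklPl2ZLkdSchlPCSp1ffIqqXWiQs5xxgnBKaak/WKOvRI1cfjR7nr+SgW9oWGtkj4ZQeldfenCaemqLq4eQamyvTFWNSCyC3qDK1O3bbbSpm1Sv3ZilOJmVU3B3rq1ppmOg0be5VXuOXJSQRpGdiJRNlXhYf1N0loFxjnx/bYl7"/>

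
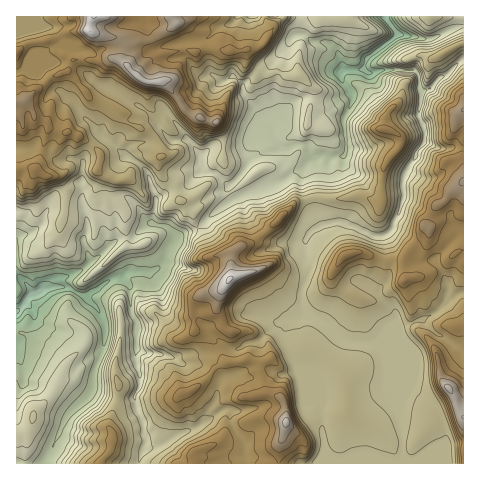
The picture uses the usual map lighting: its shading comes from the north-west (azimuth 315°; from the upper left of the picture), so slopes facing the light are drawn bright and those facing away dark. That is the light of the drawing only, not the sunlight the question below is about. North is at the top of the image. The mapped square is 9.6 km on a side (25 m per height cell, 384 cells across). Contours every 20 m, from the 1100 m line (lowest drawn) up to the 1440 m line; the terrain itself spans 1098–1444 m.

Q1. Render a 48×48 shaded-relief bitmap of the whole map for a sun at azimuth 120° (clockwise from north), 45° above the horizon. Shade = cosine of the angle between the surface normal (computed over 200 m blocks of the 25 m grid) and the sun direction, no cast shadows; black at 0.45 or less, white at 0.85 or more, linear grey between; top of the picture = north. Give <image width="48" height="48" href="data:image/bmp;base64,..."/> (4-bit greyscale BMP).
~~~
<image width="48" height="48" href="data:image/bmp;base64,Qk32BAAAAAAAAHYAAAAoAAAAMAAAADAAAAABAAQAAAAAAIAEAAATCwAAEwsAABAAAAAAAAAAAAAAABEREQAiIiIAMzMzAERERABVVVUAZmZmAHd3dwCIiIgAmZmZAKqqqgC7u7sAzMzMAN3d3QDu7u4A////ALzJUzRq3cllRoq7upmazu66qqqqqqqqY7zbdEVozdqHVFirupiJvd7aqqqqqqqpYqzdljRovduZhkV5uqh3rN3aqqqqqZqqY5vdtkRorMqaqoZXmqmGjMy5qqqqqZmpUXnOyDJHq7qJq7qHiImGjcupmqqqqZmoQGi92mIUm6h5m8y5mYiHnMqpmqqqqZmWMlac3KcifKdnm8y6maqYrcqpmqqqqZmFVmZ5zcpibLZWeLzKiImZvcqpmqqqqplkeodnrMxyW8dGd4rLmIiYnLqpmqqqqpc0m4h3m8xya7hGeIebqZmru6qpmqqqqpc2moh3iryBbKdWiIiJqqqry6qpmqqqqpZIqoiHebyiTLd4iZmZmZmby6qqqZqqqpZZuoiIiJzFO7Zomrqqu5mKuqqqqqqqqpZpqpmIiIrIOrVGeKu6rMuqqZqqqqqqqXeKmZmIiJq4SsZGZoqpqqu6qZmqqqqqmIiImniHeaqnSrdnZnmru6mqqqqqqqqqmZmHiXZ3eaqWWoV3VHmc7bqqqqqqqqu7mKu4d7lmaLqGWZVlMlmb/8u7u6mqqaq6mKvLl9yXd6unaJd1ETZ57+y7u6iauqqZibvMqazLl3vrmImGECNEnv/sy6h6y6qoaLvMqavMuoau2pmYQkQzWa3/3LhXzbqpd5q7qYrNy8pp7bu5ciZ3eZeM7LlUncupiKqpqmisu9ynnMzLgwJWesuIu6lzSLuoZ6u5iWeKvMu7iavdphEzR6zcu6mGRXiHRHq7mId4rNqrqqicuVRTNXi97LqYd4mpU1i8uqqHm9urq9uqqZl0RWZq/8upmZm9kyasuqqoi8uqqs2pqay3RWVEr9uqqpiu1SSbqru6irqaqryom7vbhmVCKtuqqqid6DN7ut3cm7qqu6vIeavMupd1JImYiZmc6kNYqqzu27qqu7y5mpm8urqYZWZ2VWeM6kVFiZq97smaq8ypu7mbypu6qId3ZVVs+1VVZ4irvMibqKurzLqZvJiruqmZh1Rr/WNXh4ibu7iLupmb3cuJvLiJqrqZlkRZ/6MliJmbzMqaupmZrMyZvLqZmauquFRWv/Y1d7qqu7yqqqqauqvczbqqqqqruVaInfskicyqqry6qqq6uprf/sqqmJq8xzR6vOsziru7qrqqqqu6qGmu/9qqmHqrtiJJvMkzeau7qrqqqqq6dnma/+uqqHm7yDEGztY0WKvKuqqqqqq6Z6mHz9y6qYm7ylMAfvcDRprMupm6qqu5m8qnrtzLqpq8ynVBK/ohI5isyqq6qYmrzdy5jMvLqqu7uYdSGNxyEpmIq8url4qYrdy7uru7qbzLqZhjNqrKMKqYiruZmaqYi83Ly866mbzcuql3eXaux8upmJqImaqqqrzKvM/8mK3Mu9xjR5h77ruqqZmZmau7qqqpmqz/yJzLqs7WETVDjHiJqYirqqqrzKqYmYi/+6zLqr3+hVZ0I5mIiFfMupmIvdy6mYeN/qq8u7vOx3jMlqqYiFWsy6mHnN3MupZ57rqru8y3Z4nNyw=="/>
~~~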